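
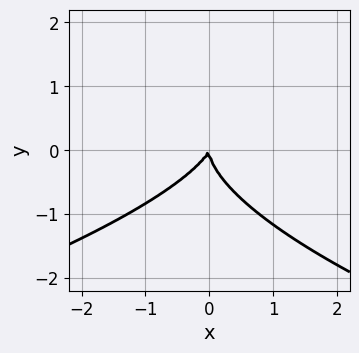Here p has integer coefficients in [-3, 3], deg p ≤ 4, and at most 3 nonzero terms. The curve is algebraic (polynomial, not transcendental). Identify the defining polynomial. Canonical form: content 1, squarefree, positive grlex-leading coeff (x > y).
2*y^3 + 2*x^2 - x*y

deg p = 3.
Against the integer gridlines: one x-axis crossing is at x = 0; one y-axis crossing is at y = 0.
Solving for integer coefficients yields p as stated.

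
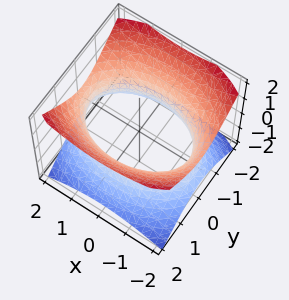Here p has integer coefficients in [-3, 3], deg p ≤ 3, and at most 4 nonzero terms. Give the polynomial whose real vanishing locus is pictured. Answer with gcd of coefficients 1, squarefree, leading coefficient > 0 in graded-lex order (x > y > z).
(a) The degree is 2 — an hourglass — one-sheet hyperboloid; a quadric.
(b) Symmetries: it's symmetric under y → −y, forcing even powers of y; mirror symmetry z ↦ −z ⇒ only even powers of z; the x ↦ −x reflection is a symmetry, so x appears only in even powers.
(c) From the visible intercepts: the surface avoids every integer z-axis point in the box.
(d) Together with the visible shape, these determine p as stated.

x^2 + 2*y^2 - 2*z^2 - 3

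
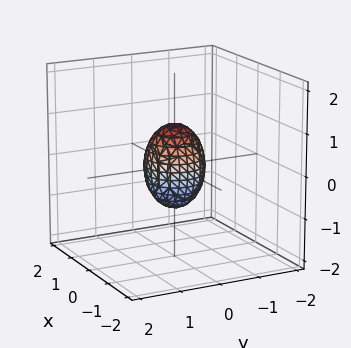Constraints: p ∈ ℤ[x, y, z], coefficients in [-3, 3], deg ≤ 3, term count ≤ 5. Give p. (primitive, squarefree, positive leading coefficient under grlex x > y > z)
(a) deg p = 2. Bounded and convex; a quadric.
(b) Symmetries: the z ↦ −z reflection is a symmetry, so z appears only in even powers; rotational symmetry about the z-axis ⇒ p depends on x, y only through x² + y².
(c) Against the integer gridlines: the z-axis gridline crossings are at z ∈ {-1, 1}; a circular section at z = 0 has radius between 0 and 1.
(d) Fitting integer coefficients to these (and the overall shape) gives p.

2*x^2 + 2*y^2 + z^2 - 1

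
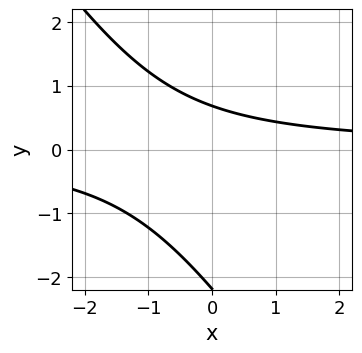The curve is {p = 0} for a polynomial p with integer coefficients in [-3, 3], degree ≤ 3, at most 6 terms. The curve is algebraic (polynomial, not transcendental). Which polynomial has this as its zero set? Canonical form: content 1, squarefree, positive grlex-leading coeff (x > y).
First, degree: the shape is more complex than any degree-1 curve, so deg p = 2.
Then, from the axis intercepts and sections: no x-intercept at any integer in the box.
Finally, the integer polynomial consistent with all of this is the stated p.

3*x*y + 2*y^2 + 3*y - 3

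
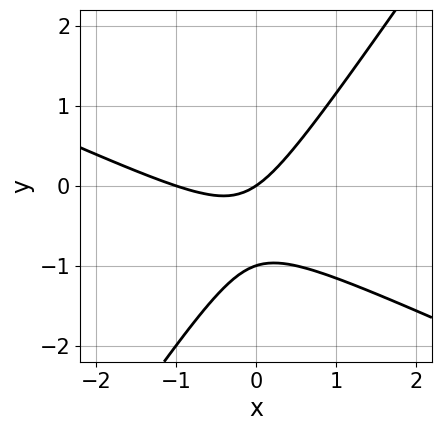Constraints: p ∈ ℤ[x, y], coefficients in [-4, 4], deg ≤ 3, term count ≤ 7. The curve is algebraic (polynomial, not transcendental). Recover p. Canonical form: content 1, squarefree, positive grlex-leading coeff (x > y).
2*x^2 + 3*x*y - 3*y^2 + 2*x - 3*y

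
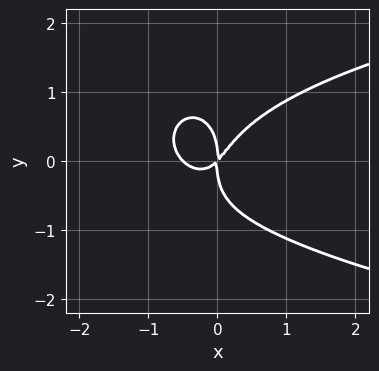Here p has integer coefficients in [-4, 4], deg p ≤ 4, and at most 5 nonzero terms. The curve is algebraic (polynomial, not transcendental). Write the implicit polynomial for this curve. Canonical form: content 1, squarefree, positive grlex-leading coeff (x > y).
2*x^2*y^2 + y^4 - 2*x^3 - x^2 + x*y

(a) Degree: the shape is more complex than any degree-3 curve, so deg p = 4.
(b) Against the integer gridlines: one y-axis crossing is at y = 0; one x-axis crossing is at x = 0.
(c) Solving for integer coefficients yields p as stated.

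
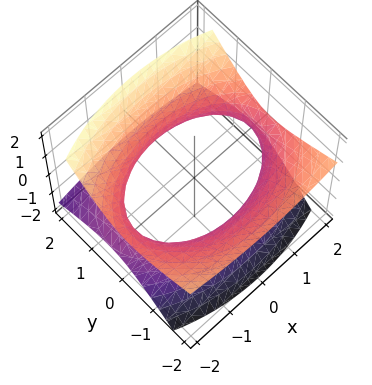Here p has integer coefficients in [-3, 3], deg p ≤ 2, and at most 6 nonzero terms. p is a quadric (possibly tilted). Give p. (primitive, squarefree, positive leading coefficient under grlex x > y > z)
x^2 + 2*y^2 + 2*y*z - 3*z^2 - 3

(a) Degree: a generic line meets the surface in up to 2 points, so deg p = 2.
(b) From the visible intercepts: the surface avoids every integer z-axis point in the box.
(c) Matching integer coefficients to the picture gives p.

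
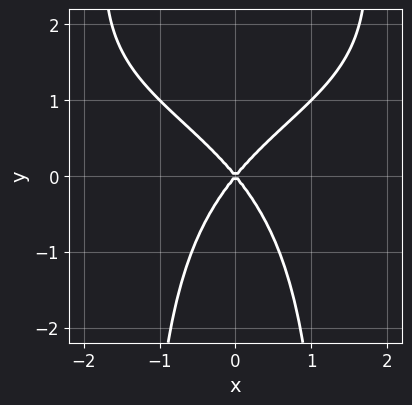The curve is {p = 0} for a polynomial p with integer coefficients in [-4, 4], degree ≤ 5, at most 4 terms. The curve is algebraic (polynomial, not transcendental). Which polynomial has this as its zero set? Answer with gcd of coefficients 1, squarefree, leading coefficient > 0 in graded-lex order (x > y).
x^2*y^2 - 2*x^2*y + 3*x^2 - 2*y^2

(a) Degree: the shape is more complex than any degree-3 curve, so deg p = 4.
(b) Symmetries: mirror symmetry x ↦ −x ⇒ only even powers of x.
(c) Against the integer gridlines: it crosses the x-axis at the gridline x = 0; it meets the y-axis at y = 0 (among the integer gridlines).
(d) Solving for integer coefficients yields p as stated.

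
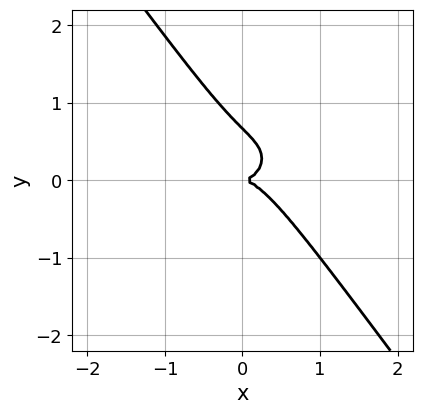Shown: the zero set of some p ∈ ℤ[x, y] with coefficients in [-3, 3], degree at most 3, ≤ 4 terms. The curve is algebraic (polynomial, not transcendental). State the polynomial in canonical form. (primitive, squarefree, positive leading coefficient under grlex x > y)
2*x^3 + 3*x*y^2 + 3*y^3 - 2*y^2

The degree is 3 — the shape is more complex than any degree-2 curve.
Checking where it meets the axes: it meets the y-axis at y = 0 (among the integer gridlines); one x-axis crossing is at x = 0.
Together with the visible shape, these determine p as stated.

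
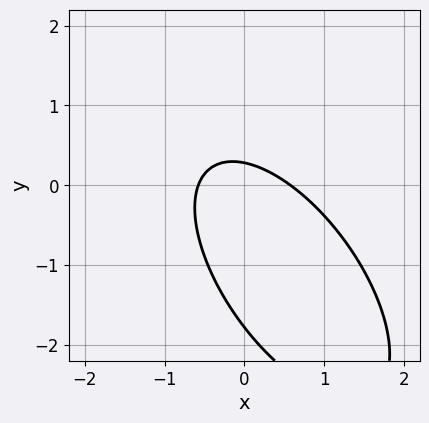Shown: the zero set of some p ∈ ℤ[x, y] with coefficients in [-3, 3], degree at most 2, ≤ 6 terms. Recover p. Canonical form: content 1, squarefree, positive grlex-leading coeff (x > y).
The degree is 2 — the shape is more complex than any degree-1 curve.
Solving for integer coefficients yields p as stated.

3*x^2 + 3*x*y + 2*y^2 + 3*y - 1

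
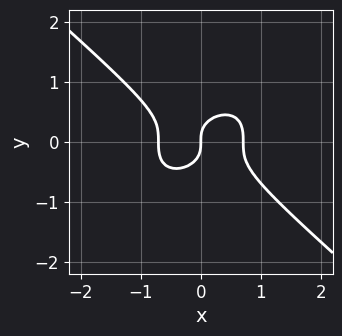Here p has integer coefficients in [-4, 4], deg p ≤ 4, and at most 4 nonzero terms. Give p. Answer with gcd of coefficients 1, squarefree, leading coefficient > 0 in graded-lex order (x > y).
1. deg p = 3.
2. Reading off the gridlines: it meets the y-axis at y = 0 (among the integer gridlines); it crosses the x-axis at the gridline x = 0.
3. Fitting integer coefficients to these (and the overall shape) gives p.

2*x^3 + 3*y^3 - x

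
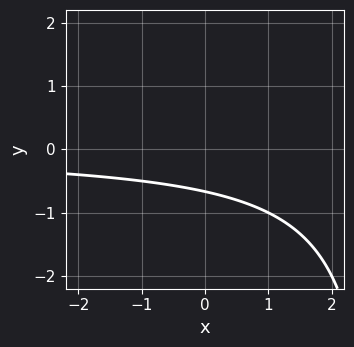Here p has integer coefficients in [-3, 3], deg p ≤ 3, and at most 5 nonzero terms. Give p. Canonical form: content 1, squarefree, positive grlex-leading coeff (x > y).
(a) The degree is 2 — a generic line meets the curve in up to 2 points.
(b) Reading off the gridlines: the curve avoids every integer x-axis point in the box.
(c) Matching integer coefficients to the picture gives p.

x*y - 3*y - 2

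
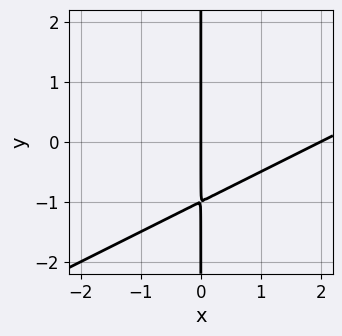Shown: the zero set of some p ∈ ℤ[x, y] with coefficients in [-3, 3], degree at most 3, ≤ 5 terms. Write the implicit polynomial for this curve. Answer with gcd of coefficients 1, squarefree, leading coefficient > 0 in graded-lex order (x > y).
First, deg p = 2. A generic line meets the curve in up to 2 points.
Then, observable constraints: the visible y-axis segment lies entirely on the curve; among the integer gridlines, it crosses the x-axis at x ∈ {0, 2}.
Finally, together with the visible shape, these determine p as stated.

x^2 - 2*x*y - 2*x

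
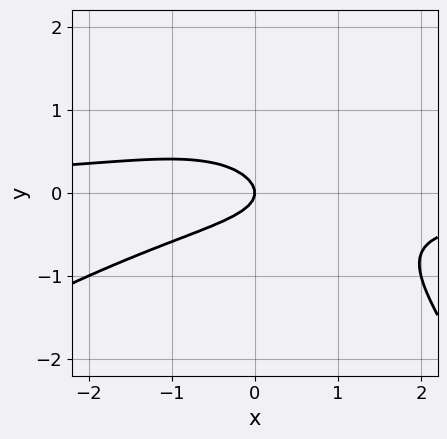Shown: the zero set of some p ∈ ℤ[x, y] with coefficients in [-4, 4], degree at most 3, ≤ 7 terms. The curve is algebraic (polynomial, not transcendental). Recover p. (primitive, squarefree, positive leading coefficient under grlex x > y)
(a) Degree: no degree-2 curve has this shape, so deg p = 3.
(b) From the axis intercepts and sections: it crosses the y-axis at the gridline y = 0; it crosses the x-axis at the gridline x = 0.
(c) Putting this together gives p.

x^2*y - x*y^2 - y^3 + 3*y^2 + x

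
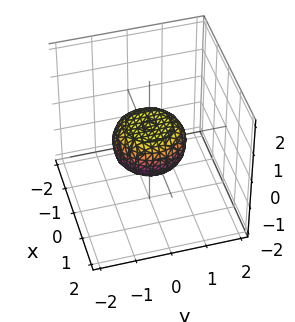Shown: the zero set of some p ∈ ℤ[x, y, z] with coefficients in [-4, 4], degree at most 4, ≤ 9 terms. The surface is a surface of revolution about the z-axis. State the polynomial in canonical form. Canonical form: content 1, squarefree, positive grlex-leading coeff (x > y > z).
deg p = 4. A generic line meets the surface in up to 4 points.
Symmetries: rotational symmetry about the z-axis ⇒ p depends on x, y only through x² + y².
From the axis intercepts and sections: the x-axis gridline crossings are at x ∈ {-1, 1}; among the integer gridlines, it crosses the y-axis at y ∈ {-1, 1}.
Solving for integer coefficients yields p as stated.

2*x^4 + 4*x^2*y^2 + 2*y^4 - x^2 - y^2 + 3*z^2 - 1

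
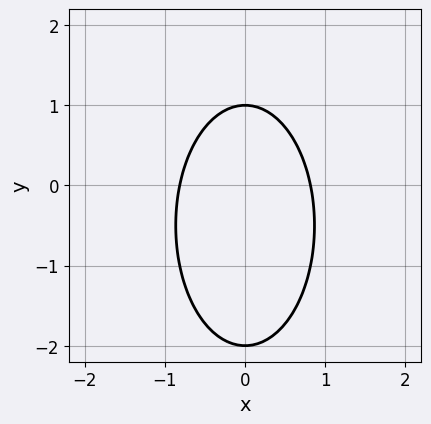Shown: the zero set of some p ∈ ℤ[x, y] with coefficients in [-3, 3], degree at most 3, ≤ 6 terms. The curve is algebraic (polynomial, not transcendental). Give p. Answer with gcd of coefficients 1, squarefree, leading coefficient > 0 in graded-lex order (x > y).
The degree is 2 — a generic line meets the curve in up to 2 points.
Symmetries: the x ↦ −x reflection is a symmetry, so x appears only in even powers.
Checking where it meets the axes: the y-axis gridline crossings are at y ∈ {-2, 1}.
Solving for integer coefficients yields p as stated.

3*x^2 + y^2 + y - 2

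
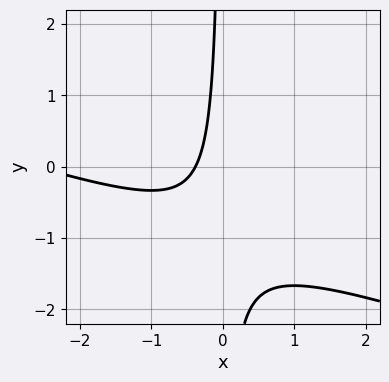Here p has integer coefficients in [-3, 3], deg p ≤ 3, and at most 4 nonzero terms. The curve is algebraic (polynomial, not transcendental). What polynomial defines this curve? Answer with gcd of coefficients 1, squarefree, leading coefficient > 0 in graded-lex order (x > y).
x^2 + 3*x*y + 3*x + 1

(a) deg p = 2. The shape is more complex than any degree-1 curve.
(b) From the axis intercepts and sections: no y-intercept at any integer in the box.
(c) Assembling these constraints gives the stated polynomial.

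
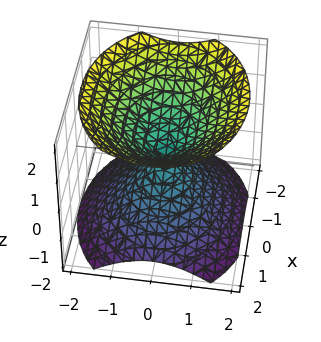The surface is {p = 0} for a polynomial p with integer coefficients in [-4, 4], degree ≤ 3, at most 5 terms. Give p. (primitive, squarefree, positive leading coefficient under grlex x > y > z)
First, the picture has 2 separate pieces. They look like related sheets of one shape, so recover p as a whole.
Then, deg p = 2. Two nappes meeting at a single point; a quadric.
Then, symmetries: mirror symmetry y ↦ −y ⇒ only even powers of y; the x ↦ −x reflection is a symmetry, so x appears only in even powers; mirror symmetry z ↦ −z ⇒ only even powers of z.
Next, checking where it meets the axes: it meets the x-axis at x = 0 (among the integer gridlines); it crosses the y-axis at the gridline y = 0.
Finally, matching integer coefficients to the picture gives p.

2*x^2 + 3*y^2 - 3*z^2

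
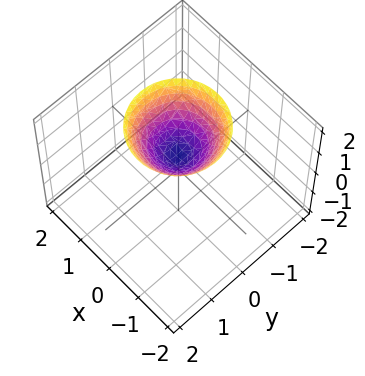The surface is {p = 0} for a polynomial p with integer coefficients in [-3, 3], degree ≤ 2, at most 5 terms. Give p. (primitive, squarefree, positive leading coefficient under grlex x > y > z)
3*x^2 + 3*y^2 - 3*z + 2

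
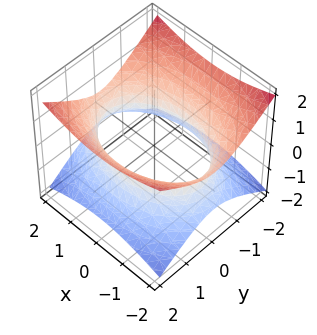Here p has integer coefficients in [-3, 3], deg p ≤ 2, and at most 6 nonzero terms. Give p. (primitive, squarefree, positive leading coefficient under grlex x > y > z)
x^2 + 2*y^2 - 3*z^2 - 3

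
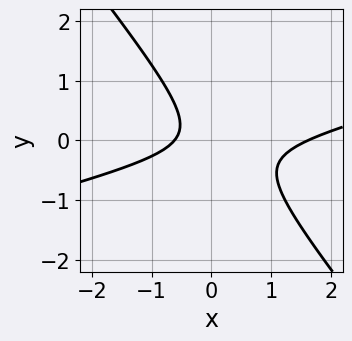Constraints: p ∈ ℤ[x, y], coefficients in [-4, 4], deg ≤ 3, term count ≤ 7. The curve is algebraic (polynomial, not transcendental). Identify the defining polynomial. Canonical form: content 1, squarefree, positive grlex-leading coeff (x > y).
First, deg p = 2. A generic line meets the curve in up to 2 points.
Then, reading off the gridlines: the curve avoids every integer y-axis point in the box.
Finally, the integer polynomial consistent with all of this is the stated p.

x^2 - 3*x*y - 3*y^2 - x - 1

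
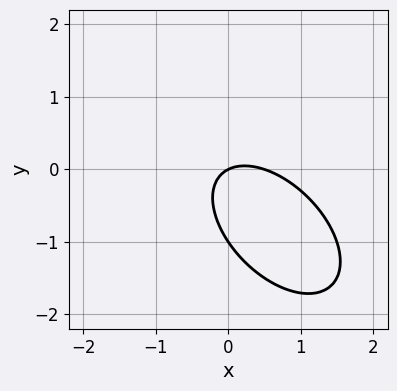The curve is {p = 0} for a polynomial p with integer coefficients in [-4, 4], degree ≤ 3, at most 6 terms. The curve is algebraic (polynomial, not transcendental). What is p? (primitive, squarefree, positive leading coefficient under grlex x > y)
2*x^2 + 2*x*y + 2*y^2 - x + 2*y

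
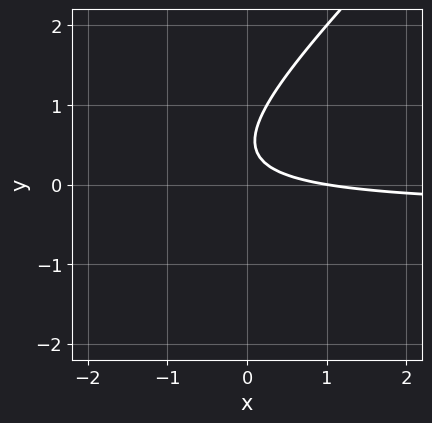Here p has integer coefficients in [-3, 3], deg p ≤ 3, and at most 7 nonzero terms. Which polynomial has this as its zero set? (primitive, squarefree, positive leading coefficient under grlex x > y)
1. Degree: a generic line meets the curve in up to 2 points, so deg p = 2.
2. Observable constraints: it meets the x-axis at x = 1 (among the integer gridlines); no y-intercept at any integer in the box.
3. Assembling these constraints gives the stated polynomial.

3*x*y - 3*y^2 + x + 3*y - 1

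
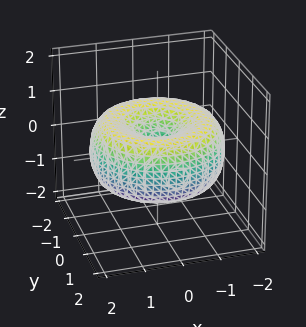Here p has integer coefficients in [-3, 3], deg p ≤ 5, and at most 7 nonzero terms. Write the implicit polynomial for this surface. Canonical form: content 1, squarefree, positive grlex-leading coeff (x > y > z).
First, the degree is 4 — no degree-3 surface has this shape.
Next, by symmetry, the surface is invariant under rotation about z: p = q(x² + y², z).
Next, from the visible intercepts: a circular section at z = 0 has radius between 1 and 2; it crosses the y-axis at the gridline y = 0; it meets the z-axis at z = 0 (among the integer gridlines); it meets the x-axis at x = 0 (among the integer gridlines).
Finally, these observations pin down the coefficients.

x^4 + 2*x^2*y^2 + y^4 - 3*x^2 - 3*y^2 + 3*z^2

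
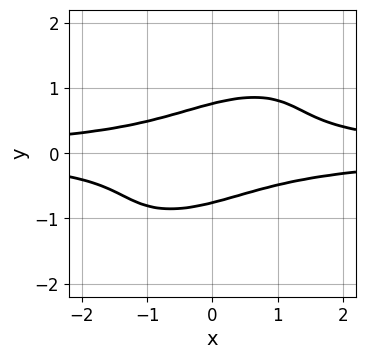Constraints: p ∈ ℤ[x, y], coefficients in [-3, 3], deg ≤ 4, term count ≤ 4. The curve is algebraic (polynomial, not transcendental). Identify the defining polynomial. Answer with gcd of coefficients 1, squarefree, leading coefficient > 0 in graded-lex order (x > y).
(a) deg p = 4. The shape is more complex than any degree-3 curve.
(b) Reading off the gridlines: the curve avoids every integer x-axis point in the box.
(c) Matching integer coefficients to the picture gives p.

2*x^2*y^2 - 3*x*y^3 + 3*y^4 - 1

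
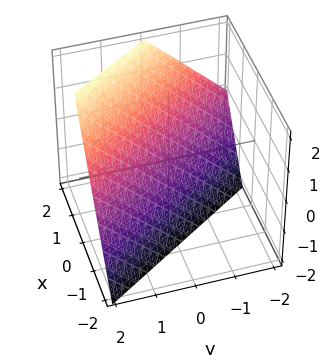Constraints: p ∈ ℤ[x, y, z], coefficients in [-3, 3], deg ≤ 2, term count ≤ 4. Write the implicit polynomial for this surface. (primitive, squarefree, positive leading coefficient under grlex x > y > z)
3*x + 2*y - 2*z - 2

First, deg p = 1. The surface is flat (a plane).
Then, against the integer gridlines: it crosses the z-axis at the gridline z = -1; it crosses the y-axis at the gridline y = 1.
Finally, putting this together gives p.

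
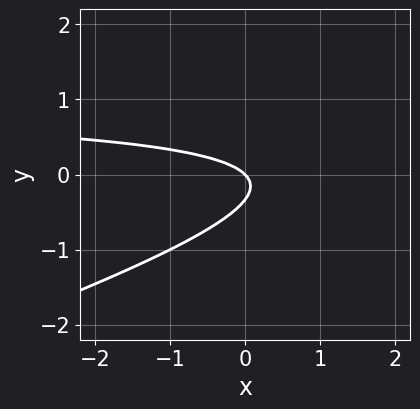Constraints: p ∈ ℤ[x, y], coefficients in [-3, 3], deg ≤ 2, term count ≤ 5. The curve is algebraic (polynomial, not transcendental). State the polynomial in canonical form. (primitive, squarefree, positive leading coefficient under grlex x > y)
First, the degree is 2 — a generic line meets the curve in up to 2 points.
Then, checking where it meets the axes: one y-axis crossing is at y = 0; one x-axis crossing is at x = 0.
Finally, the integer polynomial consistent with all of this is the stated p.

x*y - 3*y^2 - x - y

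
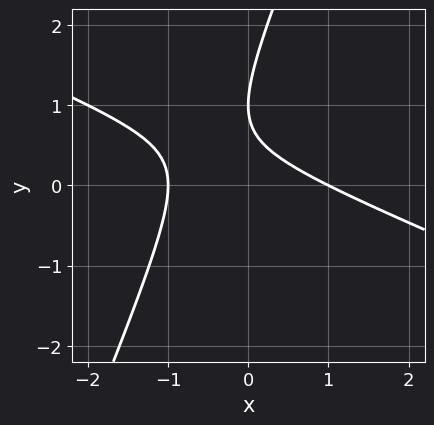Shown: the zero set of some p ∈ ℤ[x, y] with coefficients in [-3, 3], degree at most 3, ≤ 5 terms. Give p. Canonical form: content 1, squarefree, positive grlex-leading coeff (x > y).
x^2 + 2*x*y - y^2 + 2*y - 1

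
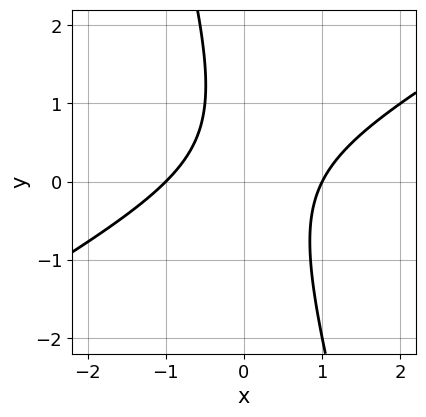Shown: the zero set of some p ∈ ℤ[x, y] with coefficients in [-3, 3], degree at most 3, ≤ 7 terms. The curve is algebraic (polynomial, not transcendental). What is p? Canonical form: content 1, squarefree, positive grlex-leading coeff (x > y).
2*x^2 - 3*x*y - y^2 + y - 2

(a) The degree is 2 — the shape is more complex than any degree-1 curve.
(b) Reading off the gridlines: among the integer gridlines, it crosses the x-axis at x ∈ {-1, 1}; the curve avoids every integer y-axis point in the box.
(c) Matching integer coefficients to the picture gives p.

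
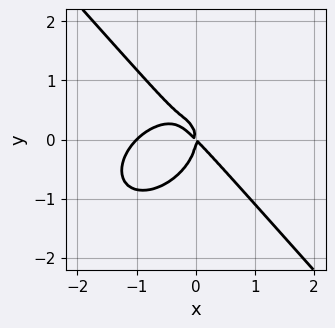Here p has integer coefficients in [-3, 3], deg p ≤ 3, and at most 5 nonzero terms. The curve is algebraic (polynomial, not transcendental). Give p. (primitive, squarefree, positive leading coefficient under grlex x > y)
3*x^3 + x*y^2 + 3*y^3 + 3*x^2 + 3*x*y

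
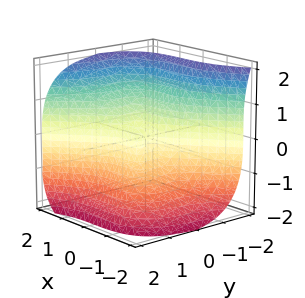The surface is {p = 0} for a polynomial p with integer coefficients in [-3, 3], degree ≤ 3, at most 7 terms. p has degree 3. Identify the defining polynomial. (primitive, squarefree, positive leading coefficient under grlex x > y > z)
2*x^3 - 3*y^3 - y*z^2 - 2*z^3 + 2*y^2

1. The degree is 3 — the shape is more complex than any degree-2 surface.
2. From the visible intercepts: it crosses the z-axis at the gridline z = 0; it crosses the x-axis at the gridline x = 0; it meets the y-axis at y = 0 (among the integer gridlines).
3. Solving for integer coefficients yields p as stated.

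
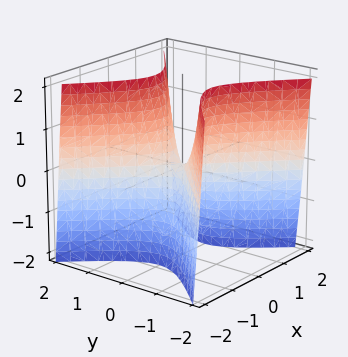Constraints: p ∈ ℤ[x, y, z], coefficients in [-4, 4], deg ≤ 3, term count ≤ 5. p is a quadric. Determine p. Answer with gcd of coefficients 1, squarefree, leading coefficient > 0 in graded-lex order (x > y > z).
3*x^2 - 3*y^2 + z

(a) Degree: a saddle surface; a quadric, so deg p = 2.
(b) Symmetries: it's symmetric under x → −x, forcing even powers of x; mirror symmetry y ↦ −y ⇒ only even powers of y.
(c) From the visible intercepts: one y-axis crossing is at y = 0; it crosses the z-axis at the gridline z = 0; it meets the x-axis at x = 0 (among the integer gridlines).
(d) Putting this together gives p.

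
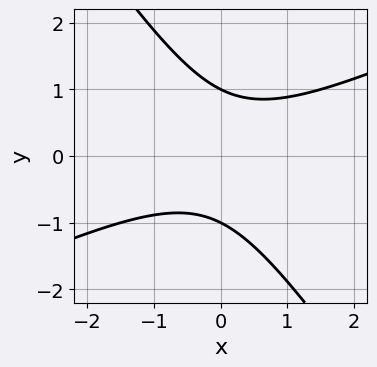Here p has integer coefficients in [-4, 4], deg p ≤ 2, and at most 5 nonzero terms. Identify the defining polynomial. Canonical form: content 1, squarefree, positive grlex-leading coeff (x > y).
2*x^2 - 3*x*y - 3*y^2 + 3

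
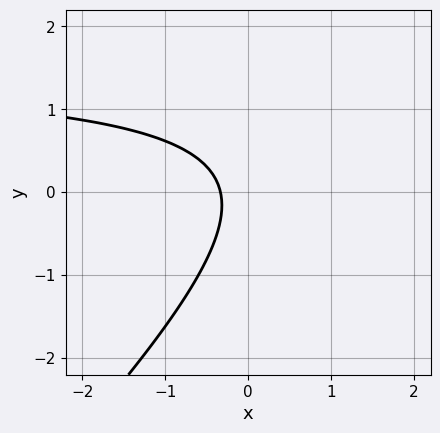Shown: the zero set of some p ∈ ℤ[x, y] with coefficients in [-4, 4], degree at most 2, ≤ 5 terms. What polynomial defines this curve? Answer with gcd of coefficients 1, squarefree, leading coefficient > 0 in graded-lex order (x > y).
2*x*y - 2*y^2 - 3*x - 1

1. deg p = 2. The shape is more complex than any degree-1 curve.
2. Against the integer gridlines: it misses every integer gridline on the y-axis.
3. Fitting integer coefficients to these (and the overall shape) gives p.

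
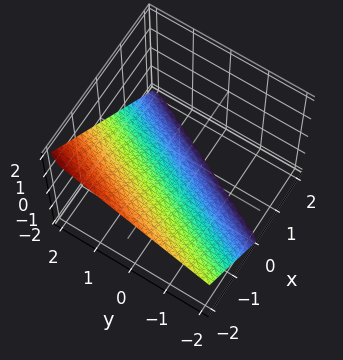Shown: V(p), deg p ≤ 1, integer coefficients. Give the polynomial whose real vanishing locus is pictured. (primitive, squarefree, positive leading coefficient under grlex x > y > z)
2*x - y + 2*z + 2

First, the degree is 1 — the surface is flat (a plane).
Then, from the visible intercepts: it meets the y-axis at y = 2 (among the integer gridlines); one z-axis crossing is at z = -1; it meets the x-axis at x = -1 (among the integer gridlines).
Finally, solving for integer coefficients yields p as stated.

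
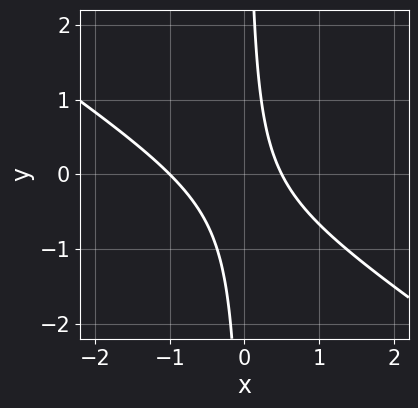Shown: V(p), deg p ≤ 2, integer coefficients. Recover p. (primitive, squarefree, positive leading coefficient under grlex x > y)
First, deg p = 2. A generic line meets the curve in up to 2 points.
Then, from the visible intercepts: the curve avoids every integer y-axis point in the box; one x-axis crossing is at x = -1.
Finally, assembling these constraints gives the stated polynomial.

2*x^2 + 3*x*y + x - 1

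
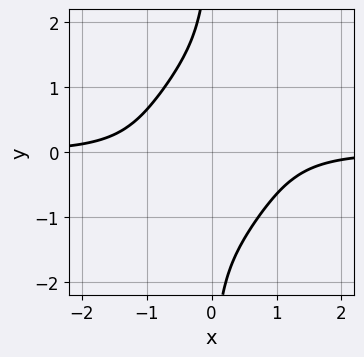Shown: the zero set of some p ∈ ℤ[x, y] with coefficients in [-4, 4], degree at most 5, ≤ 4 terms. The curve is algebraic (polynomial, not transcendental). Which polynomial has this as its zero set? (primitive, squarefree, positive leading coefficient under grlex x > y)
2*x^3*y - x^2*y^2 + x*y^3 + 2

(a) The degree is 4 — no degree-3 curve has this shape.
(b) Checking where it meets the axes: the curve avoids every integer y-axis point in the box; it misses every integer gridline on the x-axis.
(c) Matching integer coefficients to the picture gives p.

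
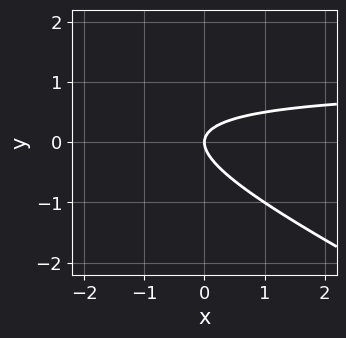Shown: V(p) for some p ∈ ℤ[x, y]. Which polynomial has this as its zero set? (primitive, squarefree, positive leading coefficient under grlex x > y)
deg p = 2. A generic line meets the curve in up to 2 points.
Reading off the gridlines: it crosses the y-axis at the gridline y = 0; one x-axis crossing is at x = 0.
The integer polynomial consistent with all of this is the stated p.

x*y + 2*y^2 - x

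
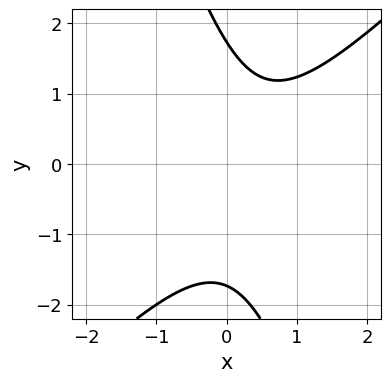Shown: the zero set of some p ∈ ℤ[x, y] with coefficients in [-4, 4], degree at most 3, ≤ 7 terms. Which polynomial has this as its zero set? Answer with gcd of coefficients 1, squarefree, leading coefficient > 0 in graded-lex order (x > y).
3*x^2 - 2*x*y - y^2 - 2*x + 3

The degree is 2 — the shape is more complex than any degree-1 curve.
From the visible intercepts: no x-intercept at any integer in the box.
These observations pin down the coefficients.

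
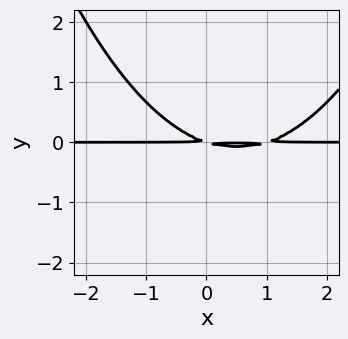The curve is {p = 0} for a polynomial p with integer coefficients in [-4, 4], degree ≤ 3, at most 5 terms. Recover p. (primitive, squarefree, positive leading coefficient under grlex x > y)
x^2*y - x*y - 3*y^2

1. Degree: no degree-2 curve has this shape, so deg p = 3.
2. Observable constraints: every point of the x-axis in the box is on the curve.
3. Assembling these constraints gives the stated polynomial.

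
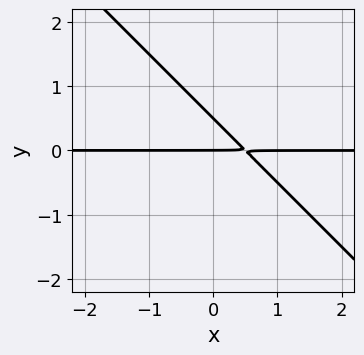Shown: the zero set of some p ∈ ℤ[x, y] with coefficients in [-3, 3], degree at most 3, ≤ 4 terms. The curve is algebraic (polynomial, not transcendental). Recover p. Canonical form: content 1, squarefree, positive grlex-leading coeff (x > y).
2*x*y + 2*y^2 - y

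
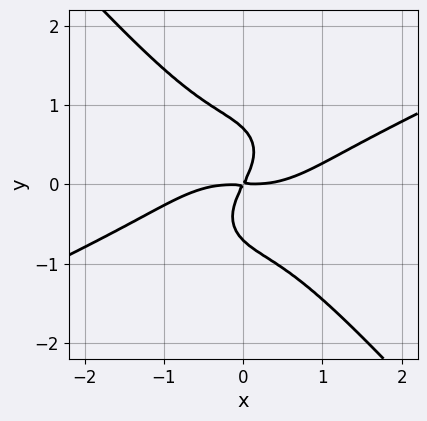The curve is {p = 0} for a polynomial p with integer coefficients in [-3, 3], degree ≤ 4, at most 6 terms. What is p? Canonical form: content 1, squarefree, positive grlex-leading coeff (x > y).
deg p = 4. No degree-3 curve has this shape.
Putting this together gives p.

x^4 - 2*x^3*y - 2*y^4 - 2*x*y + y^2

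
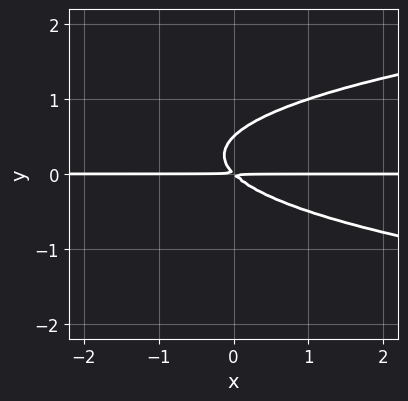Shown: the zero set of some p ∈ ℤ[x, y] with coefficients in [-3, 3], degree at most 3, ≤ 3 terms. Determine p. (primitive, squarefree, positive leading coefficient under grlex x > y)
(a) deg p = 3.
(b) From the visible intercepts: every point of the x-axis in the box is on the curve.
(c) The integer polynomial consistent with all of this is the stated p.

2*y^3 - x*y - y^2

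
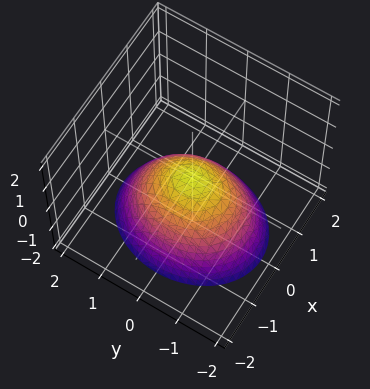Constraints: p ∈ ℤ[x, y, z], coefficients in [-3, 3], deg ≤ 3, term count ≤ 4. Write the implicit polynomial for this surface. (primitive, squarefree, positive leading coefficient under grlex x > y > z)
1. Degree: a single bowl opening along one axis; a quadric, so deg p = 2.
2. Symmetries: mirror symmetry x ↦ −x ⇒ only even powers of x; the y ↦ −y reflection is a symmetry, so y appears only in even powers.
3. Against the integer gridlines: it crosses the y-axis at the gridline y = 0; it crosses the x-axis at the gridline x = 0; it meets the z-axis at z = 0 (among the integer gridlines).
4. Together with the visible shape, these determine p as stated.

3*x^2 + 2*y^2 + 3*z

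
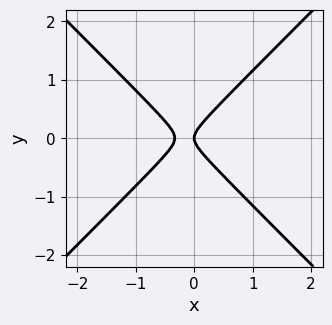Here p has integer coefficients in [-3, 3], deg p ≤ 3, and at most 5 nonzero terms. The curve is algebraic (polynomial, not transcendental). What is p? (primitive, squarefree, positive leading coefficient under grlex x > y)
(a) The degree is 2 — the shape is more complex than any degree-1 curve.
(b) Symmetries: mirror symmetry y ↦ −y ⇒ only even powers of y.
(c) From the visible intercepts: one y-axis crossing is at y = 0; it crosses the x-axis at the gridline x = 0.
(d) Matching integer coefficients to the picture gives p.

3*x^2 - 3*y^2 + x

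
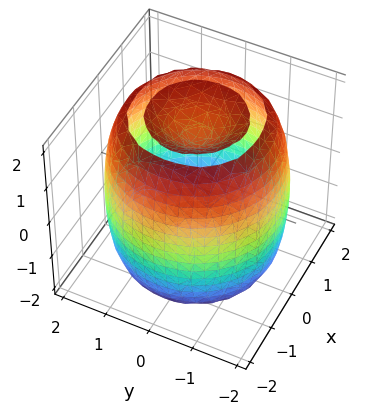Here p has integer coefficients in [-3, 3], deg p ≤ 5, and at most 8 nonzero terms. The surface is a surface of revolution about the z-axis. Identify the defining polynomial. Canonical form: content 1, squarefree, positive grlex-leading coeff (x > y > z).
x^4 + 2*x^2*y^2 + y^4 - 3*x^2 - 3*y^2 + z^2 - 2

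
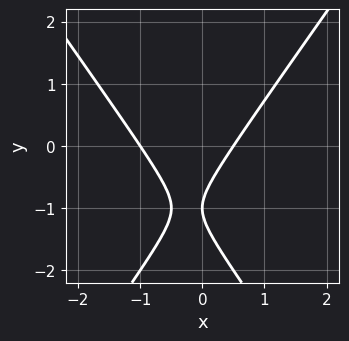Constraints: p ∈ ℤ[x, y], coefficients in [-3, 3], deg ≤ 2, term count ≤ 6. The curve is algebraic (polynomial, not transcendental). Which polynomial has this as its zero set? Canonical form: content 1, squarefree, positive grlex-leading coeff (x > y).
The degree is 2 — no degree-1 curve has this shape.
From the visible intercepts: it meets the y-axis at y = -1 (among the integer gridlines); it meets the x-axis at x = -1 (among the integer gridlines).
Matching integer coefficients to the picture gives p.

2*x^2 - y^2 + x - 2*y - 1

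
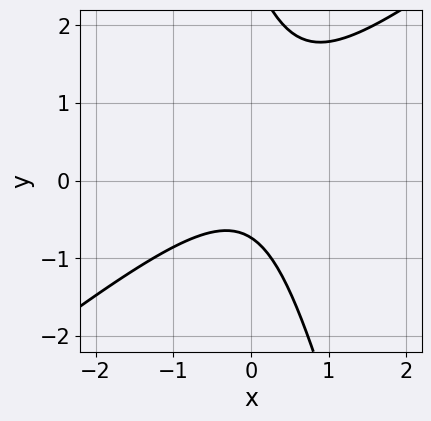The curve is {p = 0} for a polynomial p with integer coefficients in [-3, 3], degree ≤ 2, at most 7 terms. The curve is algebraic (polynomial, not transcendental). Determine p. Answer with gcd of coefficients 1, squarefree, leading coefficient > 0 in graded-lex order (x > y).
3*x^2 - 3*x*y - y^2 + 2*y + 2

(a) deg p = 2. The shape is more complex than any degree-1 curve.
(b) From the axis intercepts and sections: no x-intercept at any integer in the box.
(c) These observations pin down the coefficients.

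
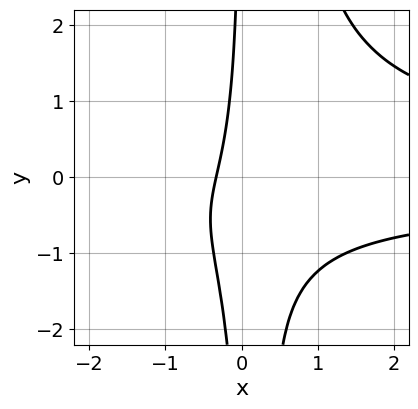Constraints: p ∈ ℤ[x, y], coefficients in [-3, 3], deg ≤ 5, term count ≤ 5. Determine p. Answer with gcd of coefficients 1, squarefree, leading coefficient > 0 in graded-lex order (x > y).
2*x^2*y^2 - x*y^2 - 2*x*y - 3*x - 1

First, degree: no degree-3 curve has this shape, so deg p = 4.
Then, observable constraints: the curve avoids every integer y-axis point in the box.
Finally, assembling these constraints gives the stated polynomial.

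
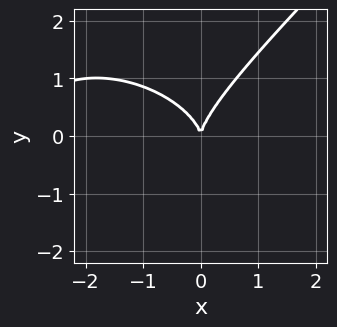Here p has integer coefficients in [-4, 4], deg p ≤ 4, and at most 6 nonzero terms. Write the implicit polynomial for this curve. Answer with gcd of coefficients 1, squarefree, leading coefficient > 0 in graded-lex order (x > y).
x^3 + x*y^2 - 2*y^3 + 3*x^2

1. Degree: the shape is more complex than any degree-2 curve, so deg p = 3.
2. Observable constraints: it crosses the y-axis at the gridline y = 0; it crosses the x-axis at the gridline x = 0.
3. Together with the visible shape, these determine p as stated.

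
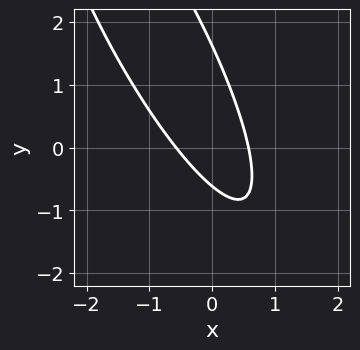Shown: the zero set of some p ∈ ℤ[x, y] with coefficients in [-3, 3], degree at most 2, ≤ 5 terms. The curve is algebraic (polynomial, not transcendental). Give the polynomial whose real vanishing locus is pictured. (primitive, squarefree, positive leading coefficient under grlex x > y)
First, deg p = 2. No degree-1 curve has this shape.
Finally, putting this together gives p.

3*x^2 + 3*x*y + y^2 - y - 1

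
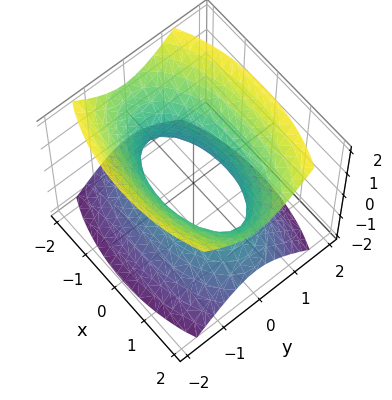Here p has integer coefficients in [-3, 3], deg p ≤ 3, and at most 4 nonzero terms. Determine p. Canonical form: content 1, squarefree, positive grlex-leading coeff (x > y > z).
1. Degree: one connected sheet with a waist; a quadric, so deg p = 2.
2. Symmetries: mirror symmetry y ↦ −y ⇒ only even powers of y; the x ↦ −x reflection is a symmetry, so x appears only in even powers; mirror symmetry z ↦ −z ⇒ only even powers of z.
3. Checking where it meets the axes: no z-intercept at any integer in the box.
4. Together with the visible shape, these determine p as stated.

x^2 + 3*y^2 - 2*z^2 - 2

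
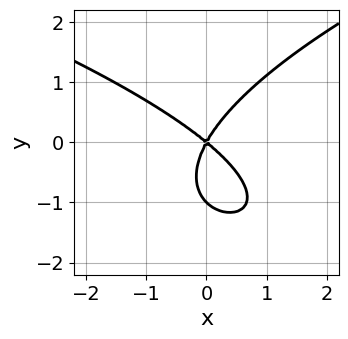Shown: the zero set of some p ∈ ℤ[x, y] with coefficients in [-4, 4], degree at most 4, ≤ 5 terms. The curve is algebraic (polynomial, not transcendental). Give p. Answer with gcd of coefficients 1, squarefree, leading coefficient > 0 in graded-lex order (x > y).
2*y^3 - 3*x^2 - 2*x*y + 2*y^2

1. deg p = 3. A generic line meets the curve in up to 3 points.
2. Observable constraints: one x-axis crossing is at x = 0; among the integer gridlines, it crosses the y-axis at y ∈ {-1, 0}.
3. The integer polynomial consistent with all of this is the stated p.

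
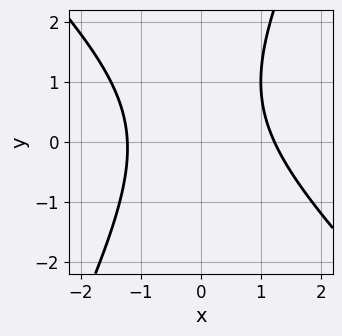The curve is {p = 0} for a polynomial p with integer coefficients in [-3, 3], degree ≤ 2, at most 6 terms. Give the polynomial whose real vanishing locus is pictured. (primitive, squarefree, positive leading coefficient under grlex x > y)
1. deg p = 2. The shape is more complex than any degree-1 curve.
2. Observable constraints: no y-intercept at any integer in the box.
3. Together with the visible shape, these determine p as stated.

2*x^2 + x*y - y^2 + y - 3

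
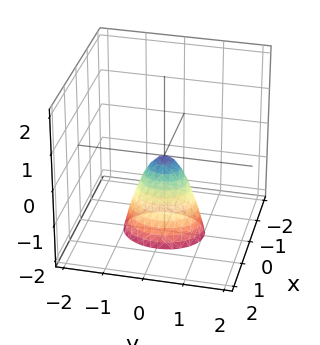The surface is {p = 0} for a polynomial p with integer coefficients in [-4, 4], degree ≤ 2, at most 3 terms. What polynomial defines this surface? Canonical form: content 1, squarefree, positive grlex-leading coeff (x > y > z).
3*x^2 + 2*y^2 + z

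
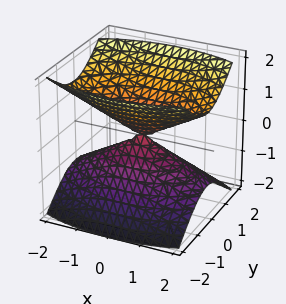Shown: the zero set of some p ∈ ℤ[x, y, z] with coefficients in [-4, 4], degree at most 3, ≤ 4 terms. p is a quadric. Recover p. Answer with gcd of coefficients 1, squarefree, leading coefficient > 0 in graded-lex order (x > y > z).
x^2 + 3*y^2 - 3*z^2

1. The picture has 2 separate pieces. They look like related sheets of one shape, so recover p as a whole.
2. Degree: a double cone through the origin; a quadric, so deg p = 2.
3. Symmetries: the x ↦ −x reflection is a symmetry, so x appears only in even powers; mirror symmetry y ↦ −y ⇒ only even powers of y; mirror symmetry z ↦ −z ⇒ only even powers of z.
4. From the axis intercepts and sections: it meets the y-axis at y = 0 (among the integer gridlines); it meets the z-axis at z = 0 (among the integer gridlines).
5. Fitting integer coefficients to these (and the overall shape) gives p.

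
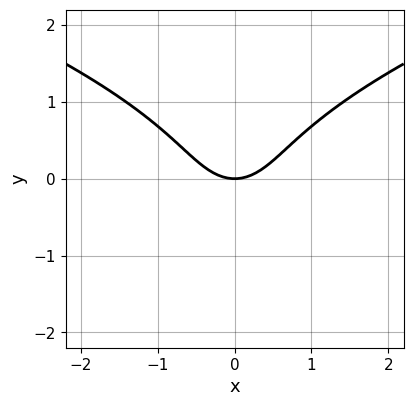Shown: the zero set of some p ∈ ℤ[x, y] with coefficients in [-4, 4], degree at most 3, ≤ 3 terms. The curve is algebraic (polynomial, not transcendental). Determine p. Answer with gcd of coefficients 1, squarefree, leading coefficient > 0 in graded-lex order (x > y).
y^3 - x^2 + y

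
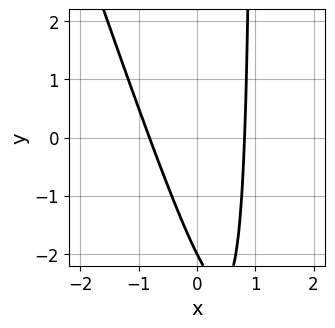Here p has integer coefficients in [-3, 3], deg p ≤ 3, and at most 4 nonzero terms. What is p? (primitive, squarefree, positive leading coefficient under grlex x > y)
1. deg p = 2. No degree-1 curve has this shape.
2. From the axis intercepts and sections: it crosses the y-axis at the gridline y = -2.
3. Solving for integer coefficients yields p as stated.

3*x^2 + x*y - y - 2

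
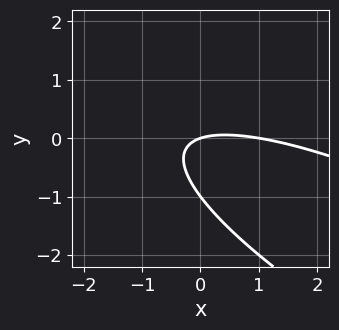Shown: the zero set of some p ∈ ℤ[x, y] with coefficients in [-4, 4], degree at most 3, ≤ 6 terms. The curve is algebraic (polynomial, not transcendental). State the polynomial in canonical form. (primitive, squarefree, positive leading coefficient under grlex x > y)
deg p = 2. A generic line meets the curve in up to 2 points.
Reading off the gridlines: the x-axis gridline crossings are at x ∈ {0, 1}; among the integer gridlines, it crosses the y-axis at y ∈ {-1, 0}.
Together with the visible shape, these determine p as stated.

x^2 + 3*x*y + 3*y^2 - x + 3*y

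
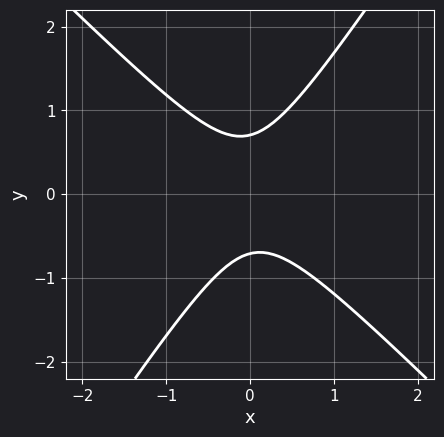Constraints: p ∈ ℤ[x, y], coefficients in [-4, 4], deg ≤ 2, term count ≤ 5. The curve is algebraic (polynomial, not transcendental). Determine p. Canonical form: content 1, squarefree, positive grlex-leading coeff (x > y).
3*x^2 + x*y - 2*y^2 + 1

The degree is 2 — a generic line meets the curve in up to 2 points.
Checking where it meets the axes: it misses every integer gridline on the x-axis.
Putting this together gives p.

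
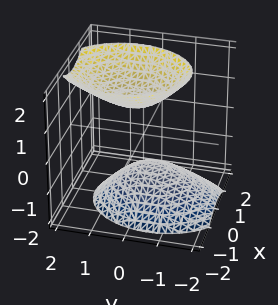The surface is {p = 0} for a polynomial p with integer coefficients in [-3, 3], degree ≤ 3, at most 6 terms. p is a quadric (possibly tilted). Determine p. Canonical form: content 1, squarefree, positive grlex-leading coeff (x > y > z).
I count 2 distinct pieces.
The degree is 2 — the shape is more complex than any degree-1 surface.
Reading off the gridlines: it misses every integer gridline on the y-axis; the z-axis gridline crossings are at z ∈ {-1, 1}; no x-intercept at any integer in the box.
Matching integer coefficients to the picture gives p.

3*x^2 + 2*y^2 - y*z - 2*z^2 + 2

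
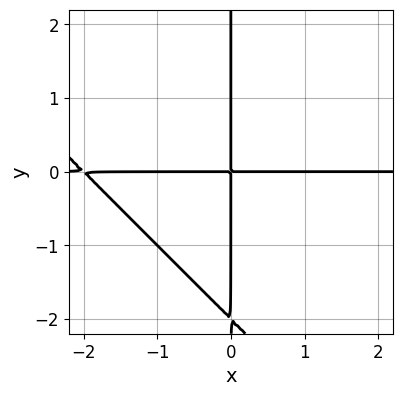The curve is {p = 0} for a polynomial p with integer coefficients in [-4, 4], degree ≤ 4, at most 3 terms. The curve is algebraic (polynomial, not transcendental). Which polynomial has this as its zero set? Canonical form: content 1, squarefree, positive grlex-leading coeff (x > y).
deg p = 3. No degree-2 curve has this shape.
Reading off the gridlines: every point of the y-axis in the box is on the curve; the visible x-axis segment lies entirely on the curve.
Assembling these constraints gives the stated polynomial.

x^2*y + x*y^2 + 2*x*y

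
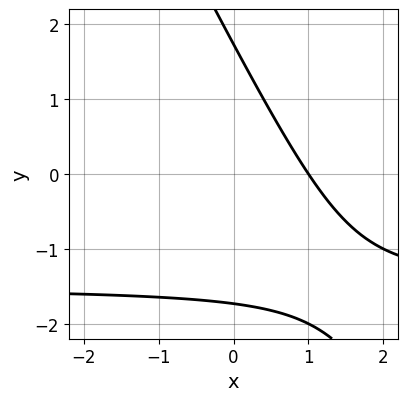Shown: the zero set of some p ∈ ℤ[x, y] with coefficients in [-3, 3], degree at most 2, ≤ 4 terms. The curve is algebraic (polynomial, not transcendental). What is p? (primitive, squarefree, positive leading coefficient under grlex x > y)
2*x*y + y^2 + 3*x - 3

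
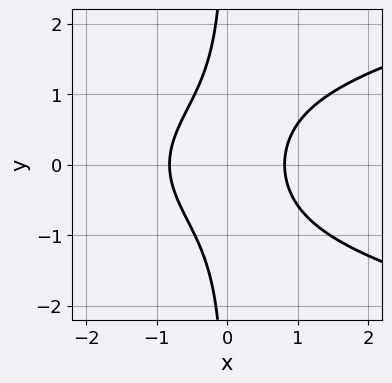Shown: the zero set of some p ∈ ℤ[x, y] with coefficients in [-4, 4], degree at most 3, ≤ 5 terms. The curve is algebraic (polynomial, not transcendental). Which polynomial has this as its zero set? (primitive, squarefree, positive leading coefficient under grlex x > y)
Degree: a generic line meets the curve in up to 3 points, so deg p = 3.
Symmetries: mirror symmetry y ↦ −y ⇒ only even powers of y.
Against the integer gridlines: the curve avoids every integer y-axis point in the box.
Fitting integer coefficients to these (and the overall shape) gives p.

3*x*y^2 - 3*x^2 + 2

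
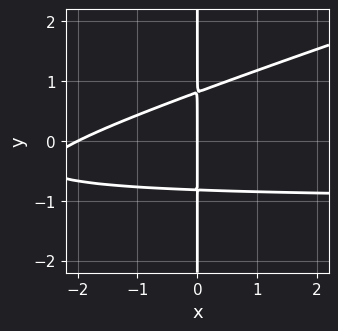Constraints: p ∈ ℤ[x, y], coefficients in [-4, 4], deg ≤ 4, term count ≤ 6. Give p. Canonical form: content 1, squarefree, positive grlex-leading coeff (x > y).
x^2*y - 3*x*y^2 + x^2 + 2*x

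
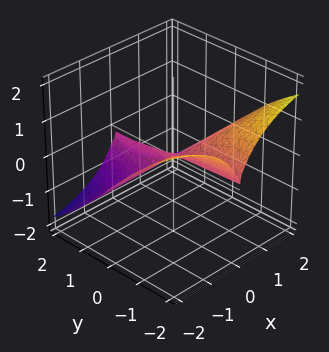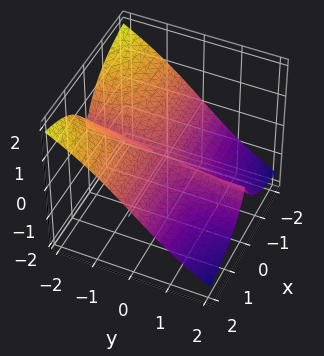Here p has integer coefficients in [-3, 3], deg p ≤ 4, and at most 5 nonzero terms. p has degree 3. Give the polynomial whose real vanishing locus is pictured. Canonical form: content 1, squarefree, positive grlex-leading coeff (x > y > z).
3*x^2*y + 3*x^2*z + z^3

Degree: the shape is more complex than any degree-2 surface, so deg p = 3.
From the visible intercepts: it crosses the z-axis at the gridline z = 0; every point of the x-axis in the box is on the surface; the visible y-axis segment lies entirely on the surface.
Assembling these constraints gives the stated polynomial.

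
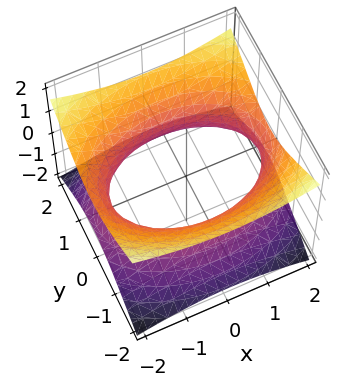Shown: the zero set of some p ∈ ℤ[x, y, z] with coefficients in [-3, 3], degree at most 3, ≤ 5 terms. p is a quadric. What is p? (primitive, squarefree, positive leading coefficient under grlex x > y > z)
x^2 + 2*y^2 - 3*z^2 - 3

1. The degree is 2 — an hourglass — one-sheet hyperboloid; a quadric.
2. Symmetries: it's symmetric under y → −y, forcing even powers of y; mirror symmetry z ↦ −z ⇒ only even powers of z; it's symmetric under x → −x, forcing even powers of x.
3. From the visible intercepts: it misses every integer gridline on the z-axis.
4. Fitting integer coefficients to these (and the overall shape) gives p.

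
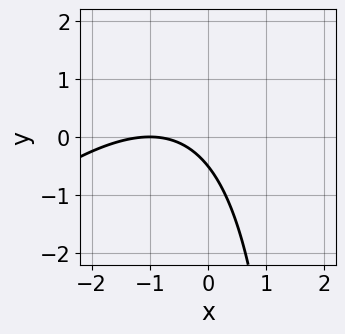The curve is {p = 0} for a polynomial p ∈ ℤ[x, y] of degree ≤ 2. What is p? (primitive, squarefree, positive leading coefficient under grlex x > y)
(a) The degree is 2 — no degree-1 curve has this shape.
(b) Checking where it meets the axes: it meets the x-axis at x = -1 (among the integer gridlines).
(c) These observations pin down the coefficients.

x^2 - x*y + 2*x + 2*y + 1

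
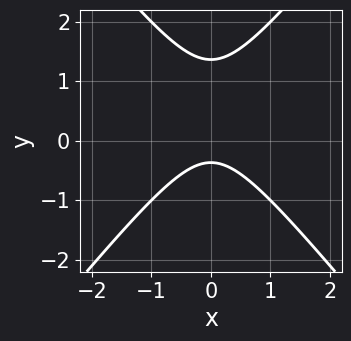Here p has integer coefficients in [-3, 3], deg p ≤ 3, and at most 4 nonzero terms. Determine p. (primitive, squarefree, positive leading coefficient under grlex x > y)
First, the degree is 2 — a generic line meets the curve in up to 2 points.
Next, symmetries: the x ↦ −x reflection is a symmetry, so x appears only in even powers.
Next, from the axis intercepts and sections: the curve avoids every integer x-axis point in the box.
Finally, these observations pin down the coefficients.

3*x^2 - 2*y^2 + 2*y + 1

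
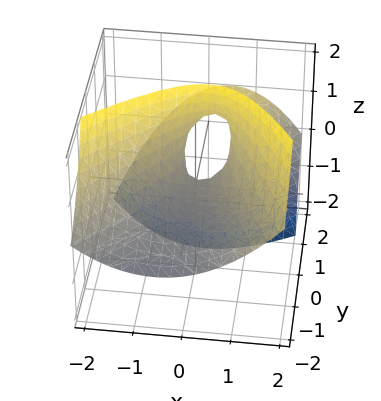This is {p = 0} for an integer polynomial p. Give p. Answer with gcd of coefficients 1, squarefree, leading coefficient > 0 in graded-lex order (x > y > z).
1. The degree is 2 — no degree-1 surface has this shape.
2. Reading off the gridlines: one x-axis crossing is at x = 0; one y-axis crossing is at y = 0; it crosses the z-axis at the gridline z = 0.
3. The integer polynomial consistent with all of this is the stated p.

2*x^2 - x*y - y^2 + 3*y*z - 2*z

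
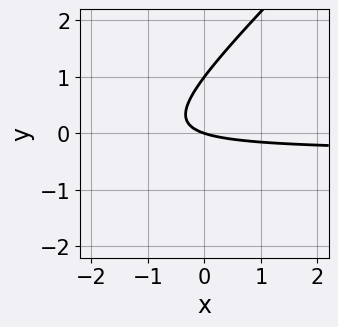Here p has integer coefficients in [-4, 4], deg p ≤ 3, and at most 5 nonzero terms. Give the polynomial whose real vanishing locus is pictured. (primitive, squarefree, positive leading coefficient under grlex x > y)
1. The degree is 2 — the shape is more complex than any degree-1 curve.
2. From the visible intercepts: one x-axis crossing is at x = 0; the y-axis gridline crossings are at y ∈ {0, 1}.
3. The integer polynomial consistent with all of this is the stated p.

3*x*y - 3*y^2 + x + 3*y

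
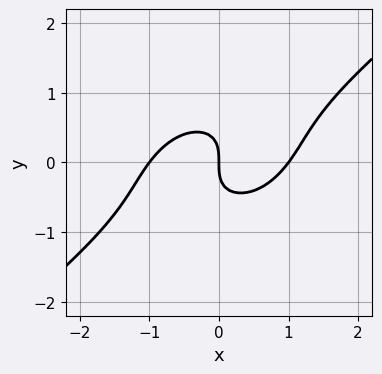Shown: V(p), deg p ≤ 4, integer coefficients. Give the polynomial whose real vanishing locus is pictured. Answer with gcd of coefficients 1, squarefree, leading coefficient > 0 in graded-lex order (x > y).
1. deg p = 3.
2. From the axis intercepts and sections: it meets the y-axis at y = 0 (among the integer gridlines); the x-axis gridline crossings are at x ∈ {-1, 0, 1}.
3. The integer polynomial consistent with all of this is the stated p.

2*x^3 - 3*x^2*y + 3*x*y^2 - 3*y^3 - 2*x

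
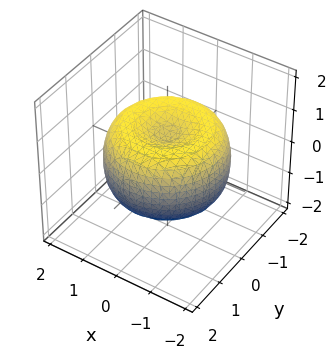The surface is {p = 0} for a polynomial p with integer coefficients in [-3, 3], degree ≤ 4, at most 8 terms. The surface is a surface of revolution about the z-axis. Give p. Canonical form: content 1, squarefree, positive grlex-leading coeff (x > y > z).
x^4 + 2*x^2*y^2 + y^4 - 2*x^2 - 2*y^2 + 2*z^2 - 1

(a) The degree is 4 — a generic line meets the surface in up to 4 points.
(b) Symmetry: the z-axis is an axis of rotation, so x and y enter only as x² + y².
(c) From the axis intercepts and sections: a circular section at z = -1 has radius exactly 1.
(d) These observations pin down the coefficients.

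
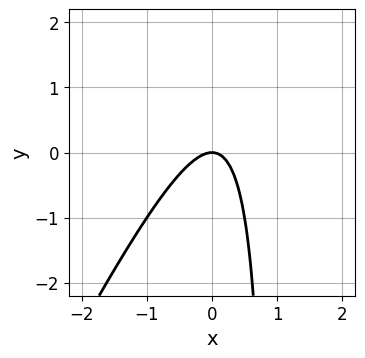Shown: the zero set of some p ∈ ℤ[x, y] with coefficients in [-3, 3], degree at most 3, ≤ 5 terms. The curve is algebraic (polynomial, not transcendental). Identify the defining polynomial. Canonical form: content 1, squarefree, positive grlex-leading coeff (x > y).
The degree is 2 — a generic line meets the curve in up to 2 points.
Against the integer gridlines: it meets the y-axis at y = 0 (among the integer gridlines); it crosses the x-axis at the gridline x = 0.
Assembling these constraints gives the stated polynomial.

2*x^2 - x*y + y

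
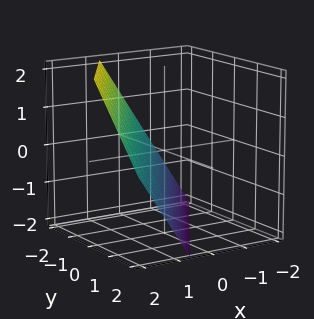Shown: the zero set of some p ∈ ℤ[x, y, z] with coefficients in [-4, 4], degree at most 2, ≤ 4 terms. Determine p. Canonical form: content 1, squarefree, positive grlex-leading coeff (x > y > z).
3*x - 2*y - 2*z - 2

1. The degree is 1 — every cross-section is a straight line — this is a plane.
2. Against the integer gridlines: one z-axis crossing is at z = -1; it crosses the y-axis at the gridline y = -1.
3. The integer polynomial consistent with all of this is the stated p.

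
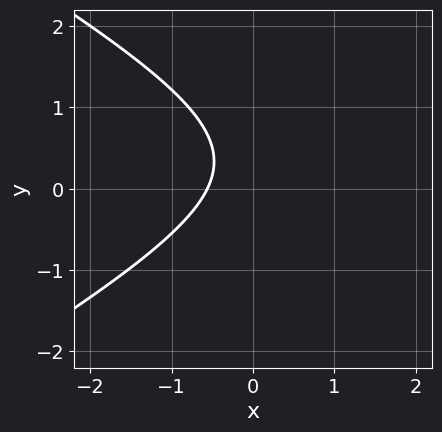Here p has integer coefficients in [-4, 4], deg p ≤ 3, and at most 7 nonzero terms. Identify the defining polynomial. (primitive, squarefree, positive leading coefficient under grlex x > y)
x^2 - 3*y^2 - 3*x + 2*y - 2

First, the degree is 2 — no degree-1 curve has this shape.
Then, against the integer gridlines: it misses every integer gridline on the y-axis.
Finally, putting this together gives p.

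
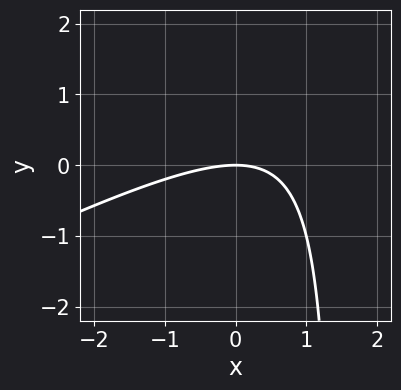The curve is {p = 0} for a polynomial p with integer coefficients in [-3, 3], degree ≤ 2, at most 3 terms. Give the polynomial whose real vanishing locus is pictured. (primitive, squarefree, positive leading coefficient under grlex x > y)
First, degree: the shape is more complex than any degree-1 curve, so deg p = 2.
Next, checking where it meets the axes: it crosses the y-axis at the gridline y = 0; it meets the x-axis at x = 0 (among the integer gridlines).
Finally, the integer polynomial consistent with all of this is the stated p.

x^2 - 2*x*y + 3*y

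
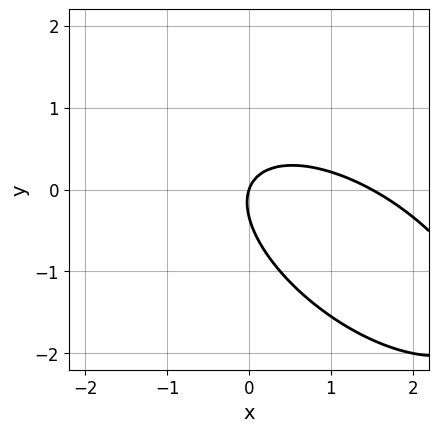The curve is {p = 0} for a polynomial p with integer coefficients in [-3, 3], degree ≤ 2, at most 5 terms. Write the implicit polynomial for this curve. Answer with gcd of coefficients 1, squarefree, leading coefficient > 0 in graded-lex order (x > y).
1. Degree: the shape is more complex than any degree-1 curve, so deg p = 2.
2. Observable constraints: one y-axis crossing is at y = 0; one x-axis crossing is at x = 0.
3. Fitting integer coefficients to these (and the overall shape) gives p.

2*x^2 + 3*x*y + 3*y^2 - 3*x + y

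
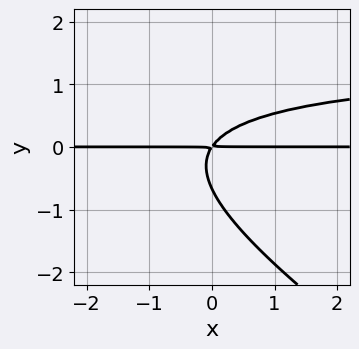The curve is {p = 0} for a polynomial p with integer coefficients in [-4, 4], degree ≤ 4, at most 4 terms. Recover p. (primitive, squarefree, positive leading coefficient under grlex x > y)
2*x*y^2 + 3*y^3 - 3*x*y + 2*y^2

(a) deg p = 3.
(b) Checking where it meets the axes: the visible x-axis segment lies entirely on the curve.
(c) Assembling these constraints gives the stated polynomial.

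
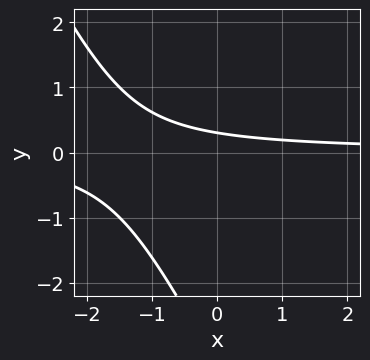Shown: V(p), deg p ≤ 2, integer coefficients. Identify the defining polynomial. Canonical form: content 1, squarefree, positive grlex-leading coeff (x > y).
2*x*y + y^2 + 3*y - 1

The degree is 2 — a generic line meets the curve in up to 2 points.
From the axis intercepts and sections: the curve avoids every integer x-axis point in the box.
Together with the visible shape, these determine p as stated.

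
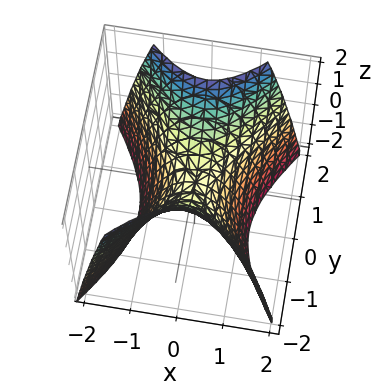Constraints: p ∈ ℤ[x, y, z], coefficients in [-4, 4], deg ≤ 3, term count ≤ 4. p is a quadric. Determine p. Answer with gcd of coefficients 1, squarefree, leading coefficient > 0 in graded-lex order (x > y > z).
1. Degree: a saddle surface; a quadric, so deg p = 2.
2. Symmetries: it's symmetric under x → −x, forcing even powers of x; mirror symmetry y ↦ −y ⇒ only even powers of y.
3. Against the integer gridlines: one z-axis crossing is at z = 0; it crosses the y-axis at the gridline y = 0.
4. Solving for integer coefficients yields p as stated.

3*x^2 - 2*y^2 + 2*z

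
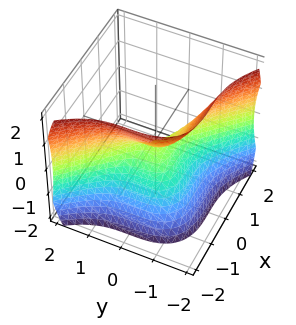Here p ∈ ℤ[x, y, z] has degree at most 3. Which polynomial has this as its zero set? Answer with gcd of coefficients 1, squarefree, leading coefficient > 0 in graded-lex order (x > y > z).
The degree is 3 — the shape is more complex than any degree-2 surface.
Against the integer gridlines: it crosses the z-axis at the gridline z = 0; one y-axis crossing is at y = 0; it meets the x-axis at x = 0 (among the integer gridlines).
Together with the visible shape, these determine p as stated.

x^3 + y^3 + z^2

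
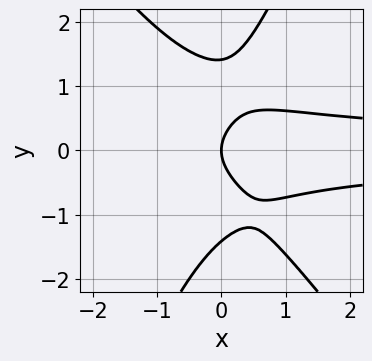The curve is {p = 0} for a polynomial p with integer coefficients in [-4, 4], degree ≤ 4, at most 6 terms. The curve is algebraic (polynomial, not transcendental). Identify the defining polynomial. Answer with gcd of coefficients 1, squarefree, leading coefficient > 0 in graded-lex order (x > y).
(a) deg p = 4. No degree-3 curve has this shape.
(b) From the visible intercepts: it meets the x-axis at x = 0 (among the integer gridlines); it crosses the y-axis at the gridline y = 0.
(c) The integer polynomial consistent with all of this is the stated p.

3*x^2*y^2 + x*y^3 - y^4 + 2*y^2 - 2*x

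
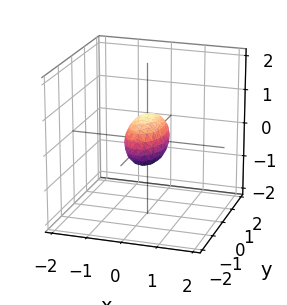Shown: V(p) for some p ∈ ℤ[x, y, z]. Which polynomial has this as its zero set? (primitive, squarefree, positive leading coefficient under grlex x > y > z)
3*x^2 + y^2 + 2*z^2 - 1

deg p = 2.
Symmetries: the y ↦ −y reflection is a symmetry, so y appears only in even powers; mirror symmetry x ↦ −x ⇒ only even powers of x; mirror symmetry z ↦ −z ⇒ only even powers of z.
Against the integer gridlines: among the integer gridlines, it crosses the y-axis at y ∈ {-1, 1}.
These observations pin down the coefficients.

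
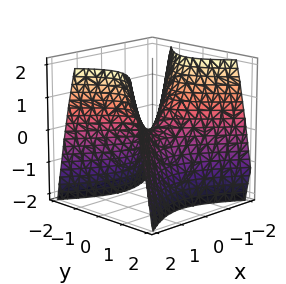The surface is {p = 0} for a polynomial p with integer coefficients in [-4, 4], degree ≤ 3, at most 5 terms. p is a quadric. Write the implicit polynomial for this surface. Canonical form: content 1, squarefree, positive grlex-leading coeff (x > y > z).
(a) The degree is 2 — a hyperbolic paraboloid; a quadric.
(b) Symmetries: the y ↦ −y reflection is a symmetry, so y appears only in even powers; it's symmetric under x → −x, forcing even powers of x.
(c) Against the integer gridlines: it crosses the x-axis at the gridline x = 0; it meets the z-axis at z = 0 (among the integer gridlines).
(d) The integer polynomial consistent with all of this is the stated p.

2*x^2 - 3*y^2 - 2*z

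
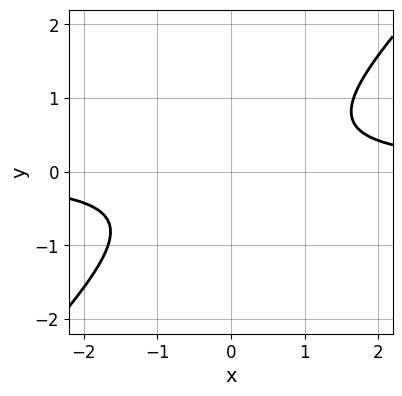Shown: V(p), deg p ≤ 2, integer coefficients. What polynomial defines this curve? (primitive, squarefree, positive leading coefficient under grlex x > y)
1. Degree: the shape is more complex than any degree-1 curve, so deg p = 2.
2. From the visible intercepts: it misses every integer gridline on the x-axis; it misses every integer gridline on the y-axis.
3. Assembling these constraints gives the stated polynomial.

3*x*y - 3*y^2 - 2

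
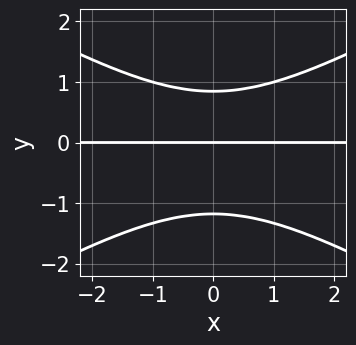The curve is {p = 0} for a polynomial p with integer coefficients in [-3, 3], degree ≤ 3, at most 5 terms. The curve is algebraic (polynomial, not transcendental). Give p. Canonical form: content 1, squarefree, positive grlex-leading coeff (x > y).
x^2*y - 3*y^3 - y^2 + 3*y

1. The degree is 3 — a generic line meets the curve in up to 3 points.
2. Symmetries: it's symmetric under x → −x, forcing even powers of x.
3. Observable constraints: the visible x-axis segment lies entirely on the curve; one y-axis crossing is at y = 0.
4. Matching integer coefficients to the picture gives p.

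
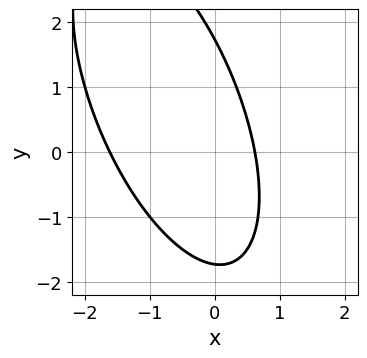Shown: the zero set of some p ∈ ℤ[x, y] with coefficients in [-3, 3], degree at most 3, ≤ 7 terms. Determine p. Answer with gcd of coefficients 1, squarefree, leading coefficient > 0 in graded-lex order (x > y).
3*x^2 + 2*x*y + y^2 + 3*x - 3

First, degree: a generic line meets the curve in up to 2 points, so deg p = 2.
Finally, matching integer coefficients to the picture gives p.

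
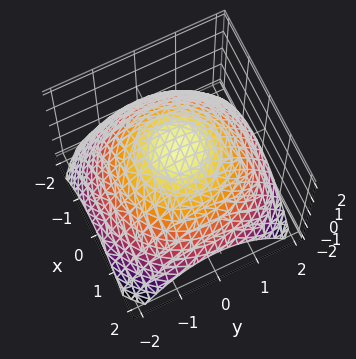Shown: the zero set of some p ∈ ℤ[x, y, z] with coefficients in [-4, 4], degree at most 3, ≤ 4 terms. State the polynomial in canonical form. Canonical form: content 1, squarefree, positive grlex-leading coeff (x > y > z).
x^2 + y^2 + 2*z - 3

First, degree: the shape is more complex than any degree-1 surface, so deg p = 2.
Next, symmetry: every cross-section ⟂ z is a circle, so x, y appear only via x² + y².
Next, checking where it meets the axes: a circular section at z = 0 has radius between 1 and 2.
Finally, these observations pin down the coefficients.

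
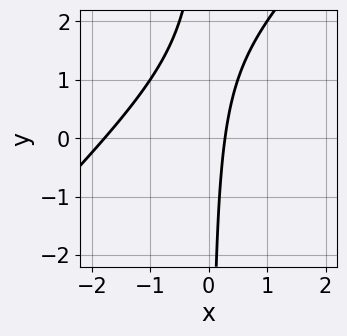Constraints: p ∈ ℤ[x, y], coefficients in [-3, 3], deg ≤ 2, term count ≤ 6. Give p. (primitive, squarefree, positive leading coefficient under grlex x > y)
(a) deg p = 2.
(b) Reading off the gridlines: the curve avoids every integer y-axis point in the box.
(c) Putting this together gives p.

2*x^2 - 2*x*y + 3*x - 1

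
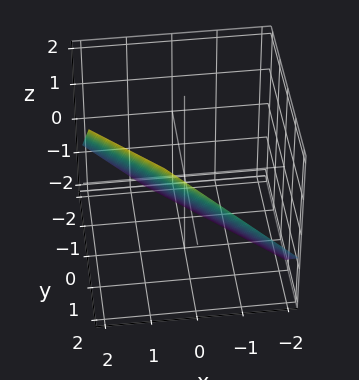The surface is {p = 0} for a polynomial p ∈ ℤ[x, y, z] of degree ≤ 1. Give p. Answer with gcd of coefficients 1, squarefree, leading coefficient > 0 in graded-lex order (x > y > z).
1. deg p = 1.
2. Matching integer coefficients to the picture gives p.

3*x + 3*y - 3*z - 2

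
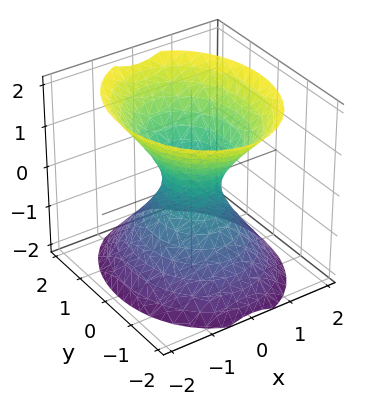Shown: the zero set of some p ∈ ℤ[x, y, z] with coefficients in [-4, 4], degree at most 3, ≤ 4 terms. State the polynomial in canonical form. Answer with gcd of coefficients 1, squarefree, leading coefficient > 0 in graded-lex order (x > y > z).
1. deg p = 2.
2. Symmetries: it's symmetric under z → −z, forcing even powers of z; the y ↦ −y reflection is a symmetry, so y appears only in even powers; the x ↦ −x reflection is a symmetry, so x appears only in even powers.
3. Observable constraints: the surface avoids every integer z-axis point in the box.
4. Solving for integer coefficients yields p as stated.

3*x^2 + 2*y^2 - 2*z^2 - 1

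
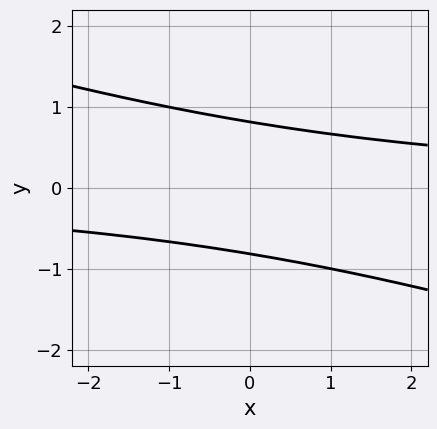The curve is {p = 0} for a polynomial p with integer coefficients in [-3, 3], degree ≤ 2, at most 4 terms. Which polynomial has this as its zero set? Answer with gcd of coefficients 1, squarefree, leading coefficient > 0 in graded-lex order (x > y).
x*y + 3*y^2 - 2

deg p = 2. The shape is more complex than any degree-1 curve.
Checking where it meets the axes: no x-intercept at any integer in the box.
Together with the visible shape, these determine p as stated.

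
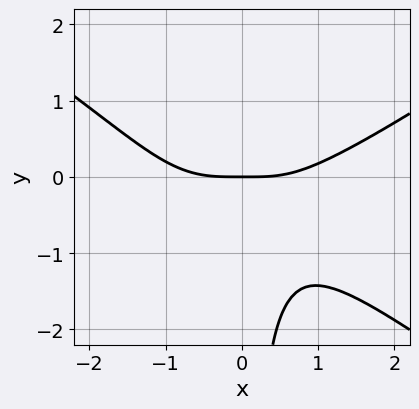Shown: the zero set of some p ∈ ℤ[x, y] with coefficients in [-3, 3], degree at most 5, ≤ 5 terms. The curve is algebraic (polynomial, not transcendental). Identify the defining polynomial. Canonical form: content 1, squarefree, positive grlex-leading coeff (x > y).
x^4 - 2*x^2*y^2 - 3*x^2*y - 2*x*y^2 - 2*y

First, degree: the shape is more complex than any degree-3 curve, so deg p = 4.
Then, reading off the gridlines: it crosses the y-axis at the gridline y = 0; it meets the x-axis at x = 0 (among the integer gridlines).
Finally, solving for integer coefficients yields p as stated.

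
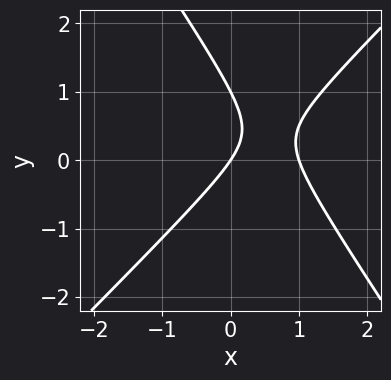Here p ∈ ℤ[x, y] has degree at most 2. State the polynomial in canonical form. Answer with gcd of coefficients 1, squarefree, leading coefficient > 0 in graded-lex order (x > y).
First, degree: no degree-1 curve has this shape, so deg p = 2.
Then, from the axis intercepts and sections: the x-axis gridline crossings are at x ∈ {0, 1}; the y-axis gridline crossings are at y ∈ {0, 1}.
Finally, the integer polynomial consistent with all of this is the stated p.

3*x^2 - x*y - 2*y^2 - 3*x + 2*y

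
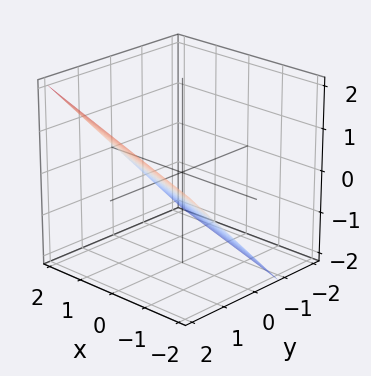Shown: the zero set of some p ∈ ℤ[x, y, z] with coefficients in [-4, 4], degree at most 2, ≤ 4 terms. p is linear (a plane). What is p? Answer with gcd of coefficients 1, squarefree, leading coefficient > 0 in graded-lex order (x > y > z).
x + 3*y - 3*z - 2

1. The degree is 1 — every cross-section is a straight line — this is a plane.
2. Checking where it meets the axes: it meets the x-axis at x = 2 (among the integer gridlines).
3. Putting this together gives p.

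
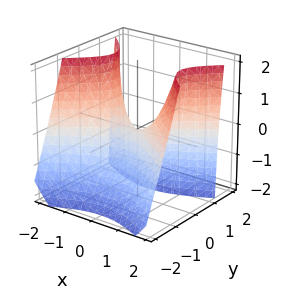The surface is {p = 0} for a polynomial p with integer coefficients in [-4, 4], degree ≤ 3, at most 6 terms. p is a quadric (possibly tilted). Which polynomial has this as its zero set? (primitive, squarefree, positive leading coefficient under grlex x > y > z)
First, degree: a generic line meets the surface in up to 2 points, so deg p = 2.
Next, from the axis intercepts and sections: one x-axis crossing is at x = 0; one z-axis crossing is at z = 0; it meets the y-axis at y = 0 (among the integer gridlines).
Finally, together with the visible shape, these determine p as stated.

x^2 - 2*y^2 + y*z - z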